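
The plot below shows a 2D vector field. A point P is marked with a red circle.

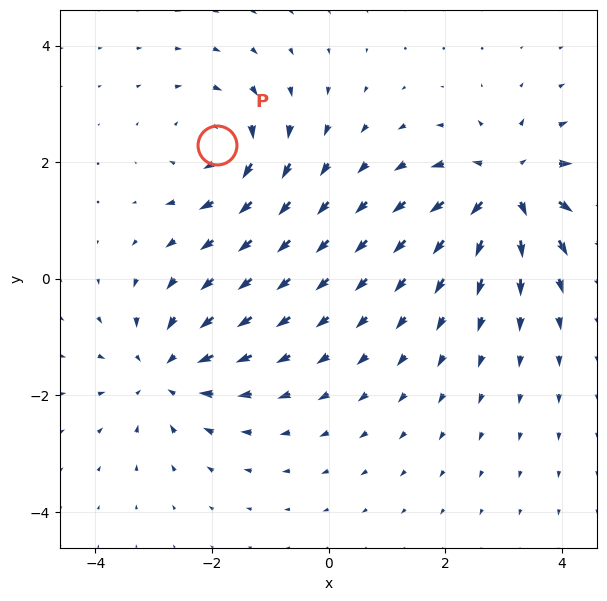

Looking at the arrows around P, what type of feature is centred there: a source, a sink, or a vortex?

At P (-1.9, 2.3) the arrows circulate clockwise. Divergence ≈0, curl about -4 — near-zero divergence with nonzero curl is a vortex.

vortex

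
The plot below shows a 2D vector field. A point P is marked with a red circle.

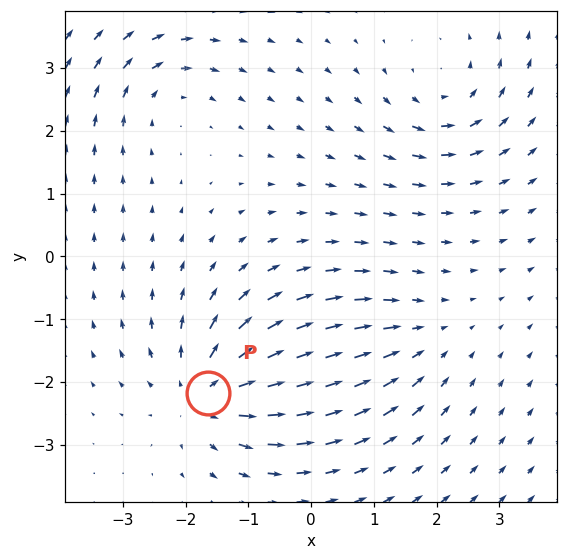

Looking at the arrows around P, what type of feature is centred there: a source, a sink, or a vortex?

At P (-1.6, -2.2) the arrows spread outward. Divergence about +5, curl ≈0 — positive divergence with near-zero curl is a source.

source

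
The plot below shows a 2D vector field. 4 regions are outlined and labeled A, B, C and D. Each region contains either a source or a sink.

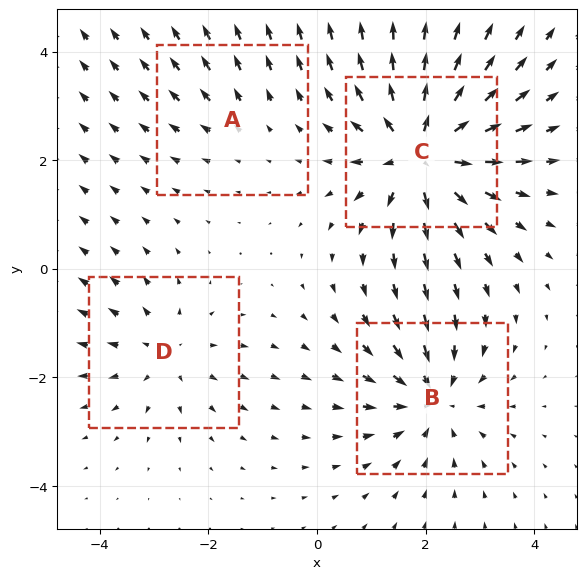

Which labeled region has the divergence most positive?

C

Divergence at each region's feature centre — A: about +2, B: about -5, C: about +7, D: about +3. Region C is most positive.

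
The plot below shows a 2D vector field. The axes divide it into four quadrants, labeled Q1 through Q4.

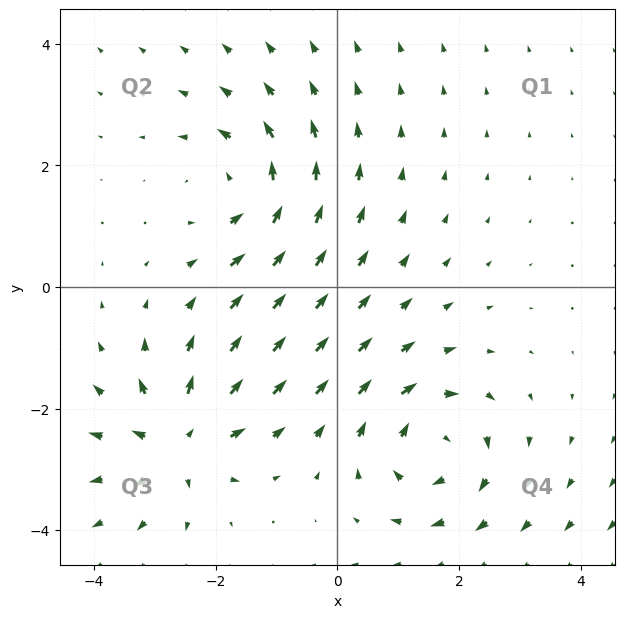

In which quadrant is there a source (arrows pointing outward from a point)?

The source sits at approximately (-2.6, -2.5), which lies in quadrant Q3. The divergence there is about +5, positive as expected for a source.

Q3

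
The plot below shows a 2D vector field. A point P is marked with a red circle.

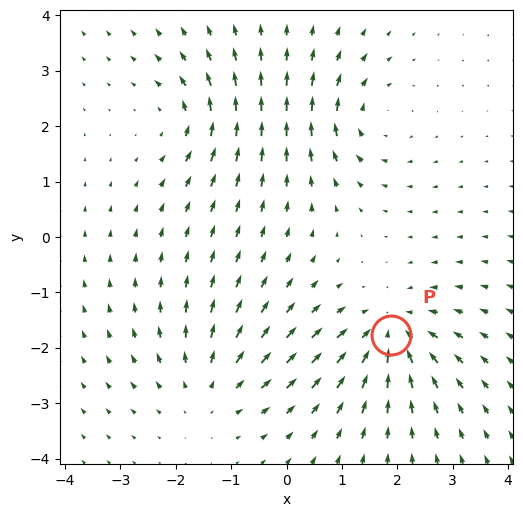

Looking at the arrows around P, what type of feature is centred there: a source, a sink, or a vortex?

At P (1.9, -1.8) the arrows converge inward. Divergence about -5, curl ≈0 — negative divergence with near-zero curl is a sink.

sink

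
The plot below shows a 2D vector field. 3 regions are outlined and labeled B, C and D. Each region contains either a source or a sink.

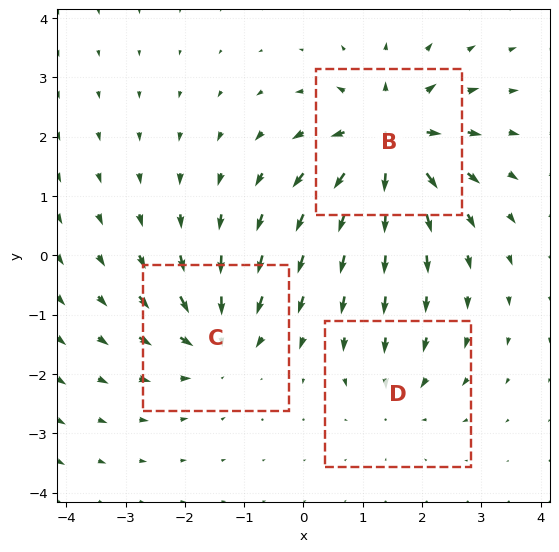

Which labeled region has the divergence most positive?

B

Divergence at each region's feature centre — B: about +6, C: about -4, D: about -3. Region B is most positive.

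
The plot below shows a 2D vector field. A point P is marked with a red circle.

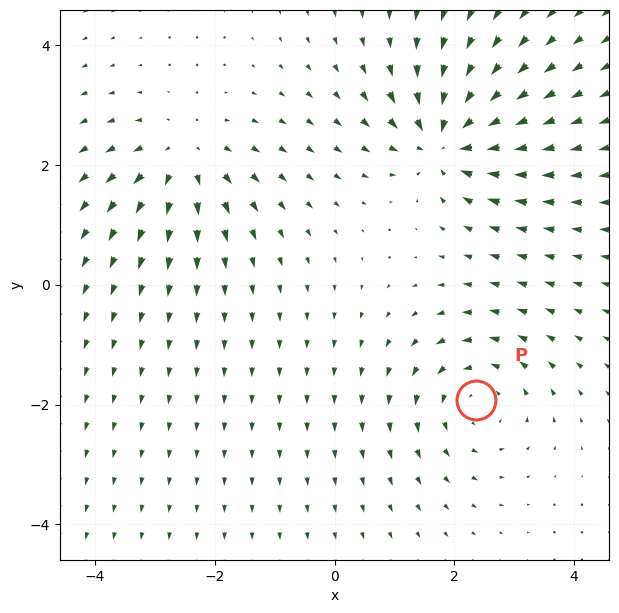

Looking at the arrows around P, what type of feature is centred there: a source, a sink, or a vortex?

At P (2.4, -1.9) the arrows circulate counterclockwise. Divergence ≈0, curl about +3 — near-zero divergence with nonzero curl is a vortex.

vortex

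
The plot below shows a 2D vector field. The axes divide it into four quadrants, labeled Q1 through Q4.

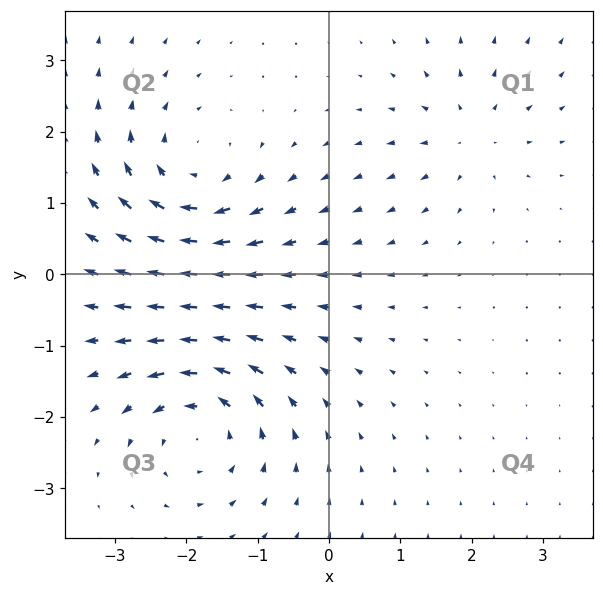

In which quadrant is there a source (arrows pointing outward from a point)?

Q1

The source sits at approximately (2.0, 2.0), which lies in quadrant Q1. The divergence there is about +3, positive as expected for a source.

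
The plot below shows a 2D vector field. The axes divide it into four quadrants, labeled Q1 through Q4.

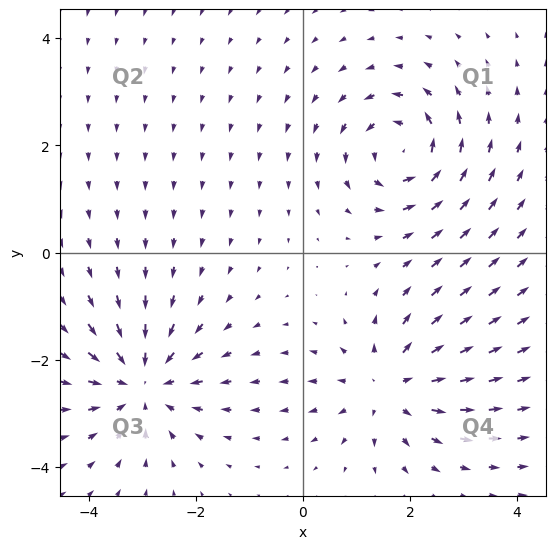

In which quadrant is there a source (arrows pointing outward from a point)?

Q4

The source sits at approximately (1.6, -2.5), which lies in quadrant Q4. The divergence there is about +4, positive as expected for a source.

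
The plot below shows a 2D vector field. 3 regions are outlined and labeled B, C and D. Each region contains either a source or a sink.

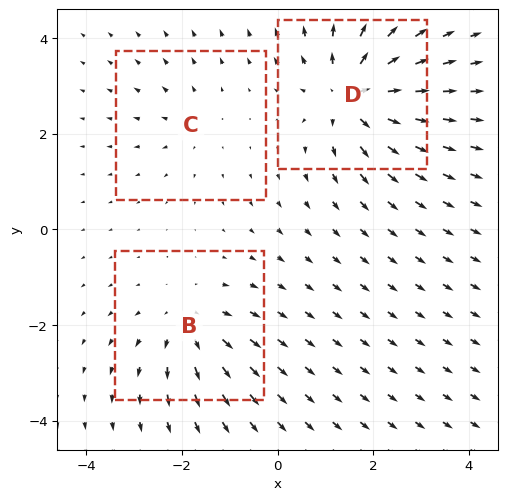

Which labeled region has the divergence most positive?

Divergence at each region's feature centre — B: about +3, C: about +2, D: about +5. Region D is most positive.

D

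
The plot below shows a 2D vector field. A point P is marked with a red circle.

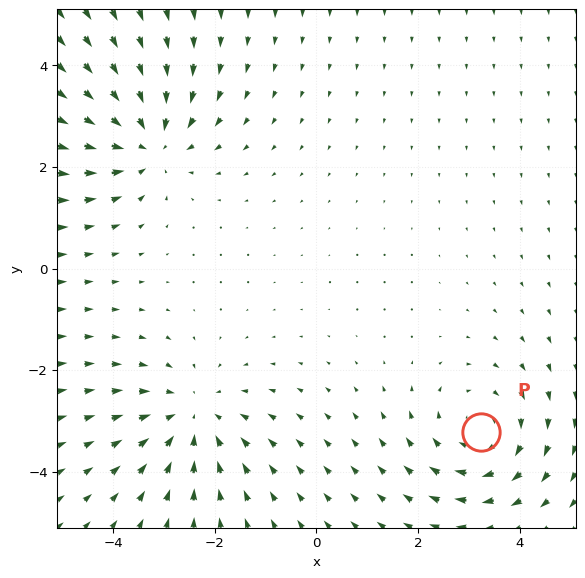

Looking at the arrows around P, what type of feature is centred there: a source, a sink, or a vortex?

At P (3.2, -3.2) the arrows circulate clockwise. Divergence ≈0, curl about -4 — near-zero divergence with nonzero curl is a vortex.

vortex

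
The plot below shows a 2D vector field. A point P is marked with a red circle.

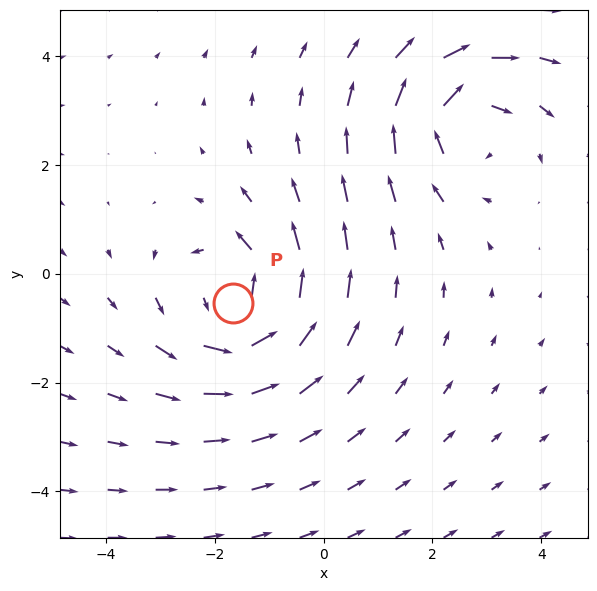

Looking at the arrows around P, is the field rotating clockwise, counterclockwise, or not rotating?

Near P at (-1.7, -0.5) the arrows circulate counterclockwise. The curl (z-component) there is about +4; positive curl means counterclockwise rotation.

counterclockwise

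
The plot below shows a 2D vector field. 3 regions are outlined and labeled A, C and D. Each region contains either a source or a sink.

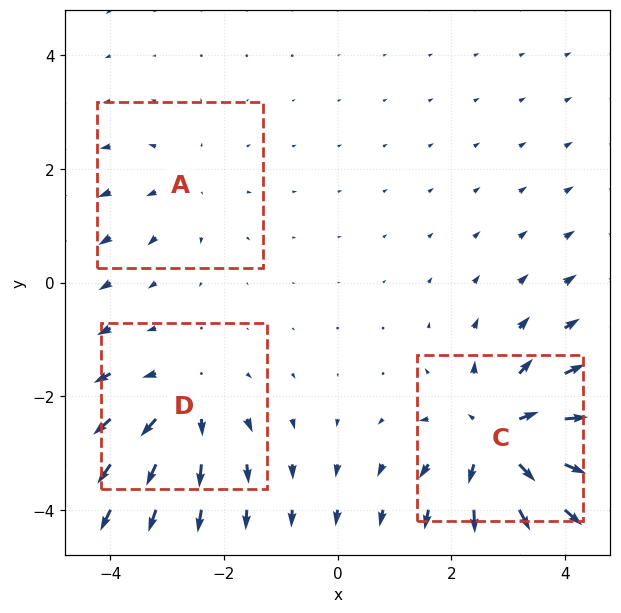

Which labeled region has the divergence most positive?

Divergence at each region's feature centre — A: about +2, C: about +6, D: about +3. Region C is most positive.

C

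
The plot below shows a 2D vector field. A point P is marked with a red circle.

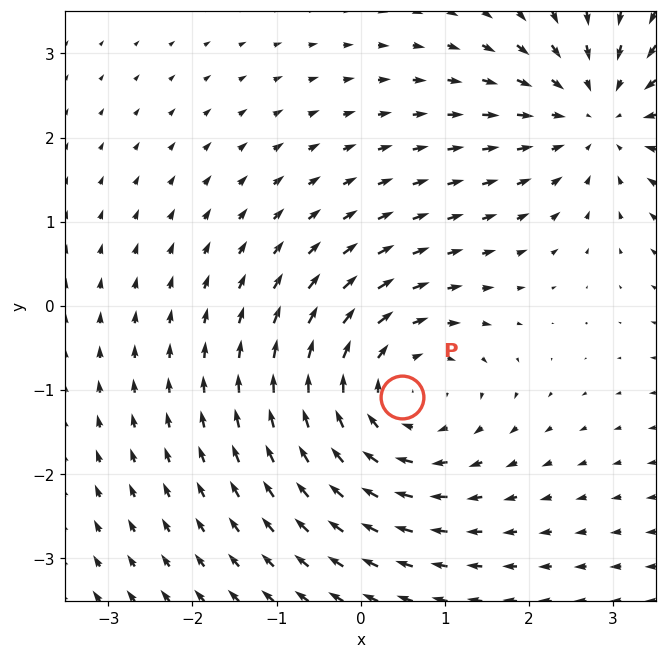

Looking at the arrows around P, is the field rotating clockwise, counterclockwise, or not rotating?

clockwise

Near P at (0.5, -1.1) the arrows circulate clockwise. The curl (z-component) there is about -3; negative curl means clockwise rotation.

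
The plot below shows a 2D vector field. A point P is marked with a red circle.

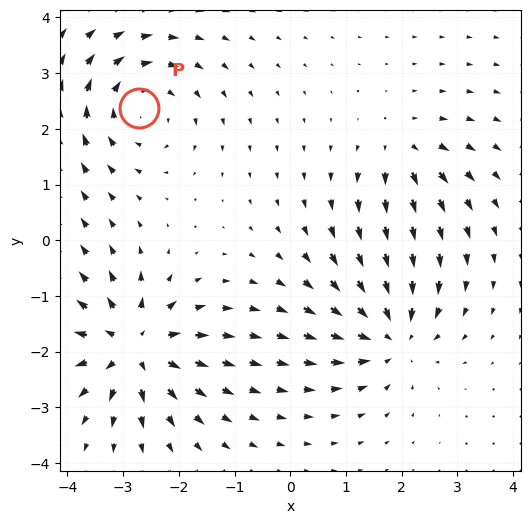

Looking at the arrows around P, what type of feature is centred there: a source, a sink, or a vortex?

At P (-2.7, 2.4) the arrows circulate clockwise. Divergence ≈0, curl about -5 — near-zero divergence with nonzero curl is a vortex.

vortex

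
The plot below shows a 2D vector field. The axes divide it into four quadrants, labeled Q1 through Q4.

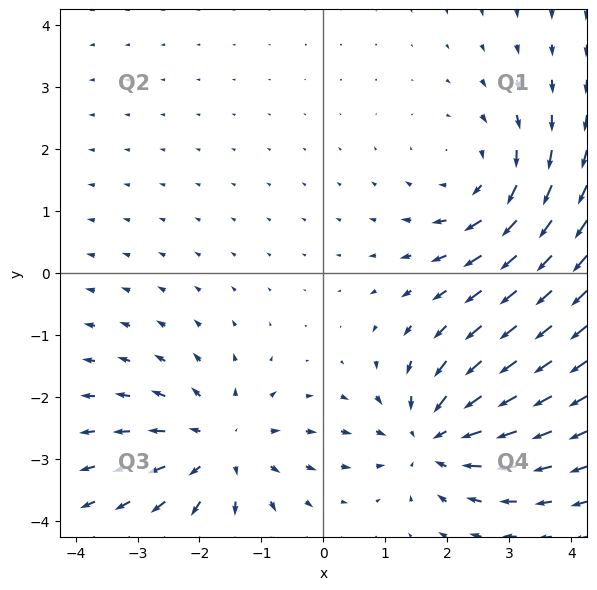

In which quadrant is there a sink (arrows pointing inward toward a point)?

Q4

The sink sits at approximately (1.8, -2.7), which lies in quadrant Q4. The divergence there is about -4, negative as expected for a sink.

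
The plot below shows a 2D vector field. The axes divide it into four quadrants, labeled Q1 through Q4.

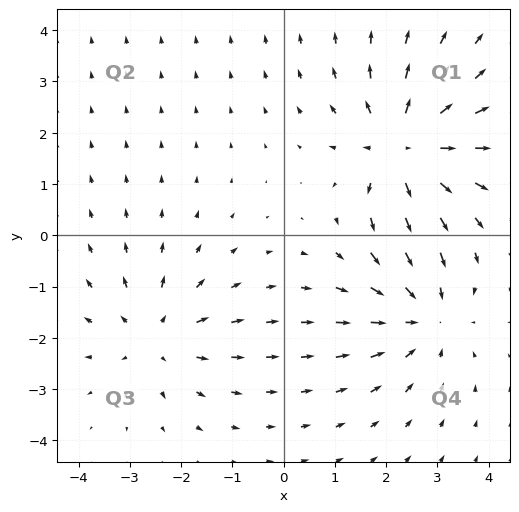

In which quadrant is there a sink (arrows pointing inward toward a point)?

Q4

The sink sits at approximately (2.7, -1.6), which lies in quadrant Q4. The divergence there is about -3, negative as expected for a sink.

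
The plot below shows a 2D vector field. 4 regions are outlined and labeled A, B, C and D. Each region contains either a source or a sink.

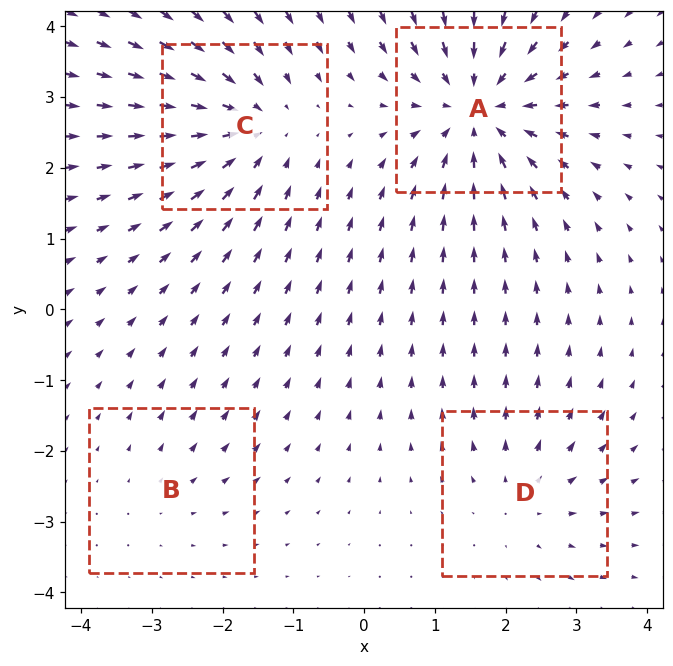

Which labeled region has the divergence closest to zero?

Divergence at each region's feature centre — A: about -6, B: about +2, C: about -5, D: about +3. Region B is closest to zero.

B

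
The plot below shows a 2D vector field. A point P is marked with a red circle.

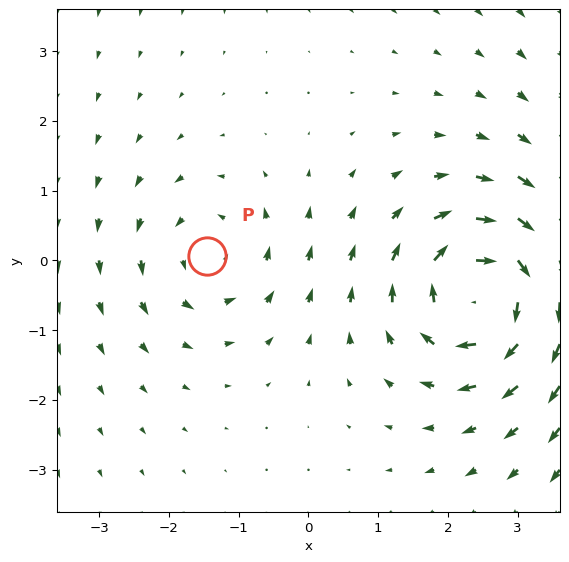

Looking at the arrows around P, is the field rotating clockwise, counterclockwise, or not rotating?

Near P at (-1.5, 0.1) the arrows circulate counterclockwise. The curl (z-component) there is about +3; positive curl means counterclockwise rotation.

counterclockwise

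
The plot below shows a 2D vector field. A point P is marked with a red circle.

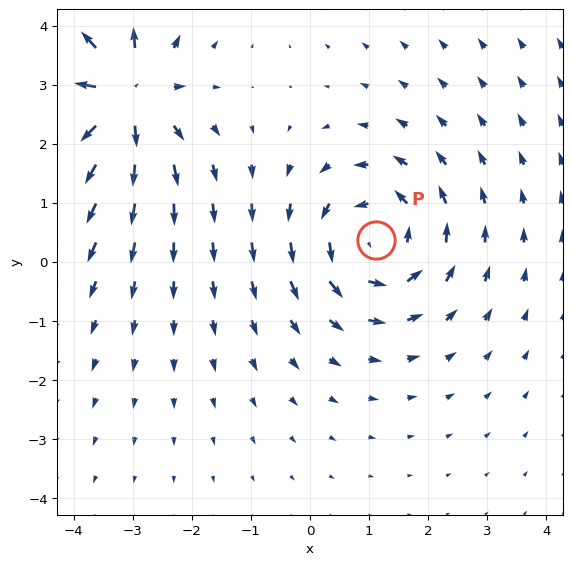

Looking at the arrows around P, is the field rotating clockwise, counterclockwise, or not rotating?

Near P at (1.1, 0.4) the arrows circulate counterclockwise. The curl (z-component) there is about +3; positive curl means counterclockwise rotation.

counterclockwise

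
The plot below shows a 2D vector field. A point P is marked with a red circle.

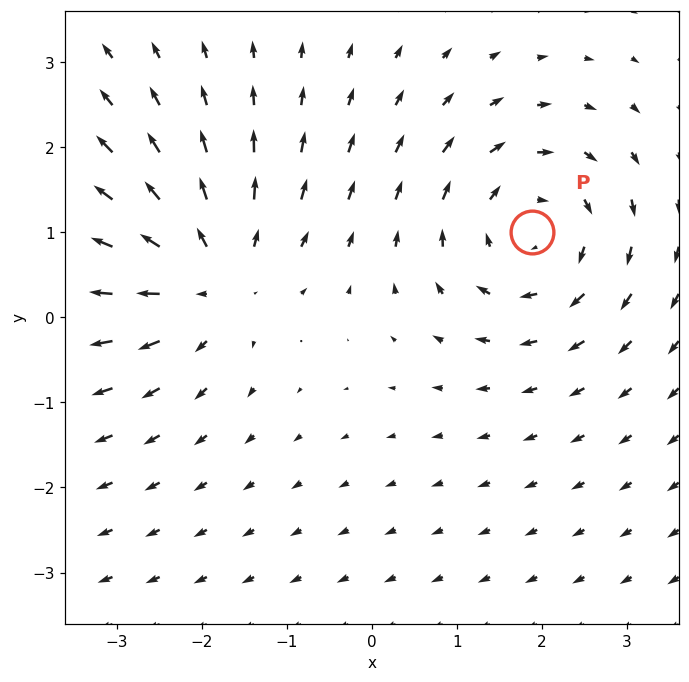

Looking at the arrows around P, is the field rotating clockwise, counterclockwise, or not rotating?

Near P at (1.9, 1.0) the arrows circulate clockwise. The curl (z-component) there is about -4; negative curl means clockwise rotation.

clockwise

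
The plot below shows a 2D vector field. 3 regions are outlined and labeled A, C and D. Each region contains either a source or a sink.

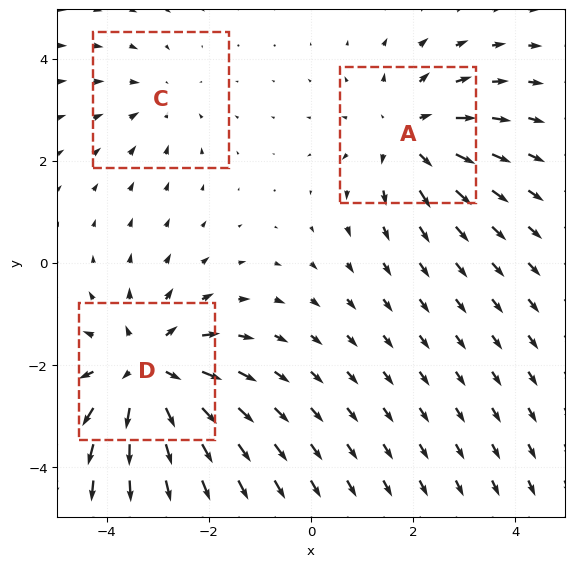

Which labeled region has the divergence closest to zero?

C

Divergence at each region's feature centre — A: about +3, C: about -2, D: about +4. Region C is closest to zero.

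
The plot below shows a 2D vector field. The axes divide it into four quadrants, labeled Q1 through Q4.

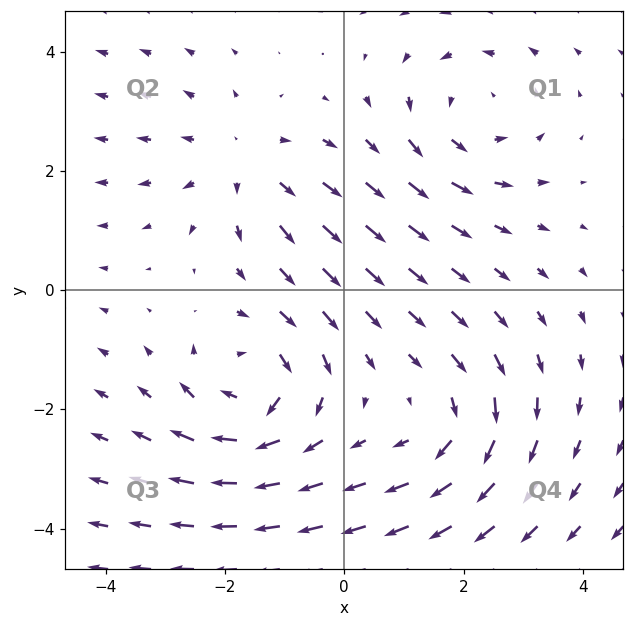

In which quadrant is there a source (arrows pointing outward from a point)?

The source sits at approximately (-1.7, 2.1), which lies in quadrant Q2. The divergence there is about +3, positive as expected for a source.

Q2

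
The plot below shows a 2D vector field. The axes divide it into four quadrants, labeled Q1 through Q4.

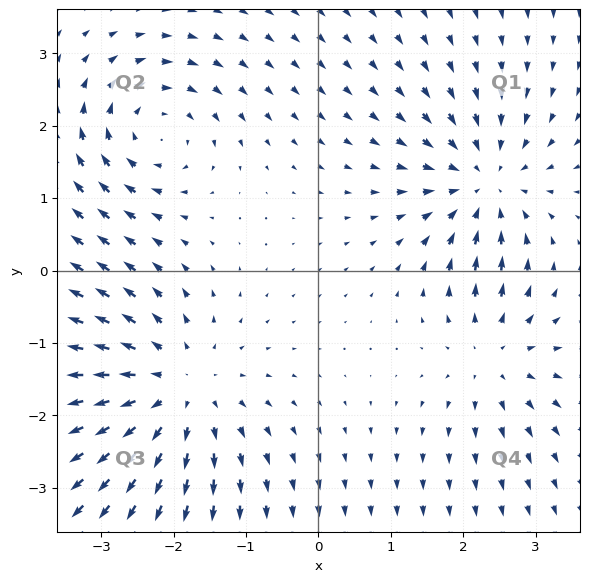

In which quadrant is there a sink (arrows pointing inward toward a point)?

Q1

The sink sits at approximately (2.3, 1.2), which lies in quadrant Q1. The divergence there is about -4, negative as expected for a sink.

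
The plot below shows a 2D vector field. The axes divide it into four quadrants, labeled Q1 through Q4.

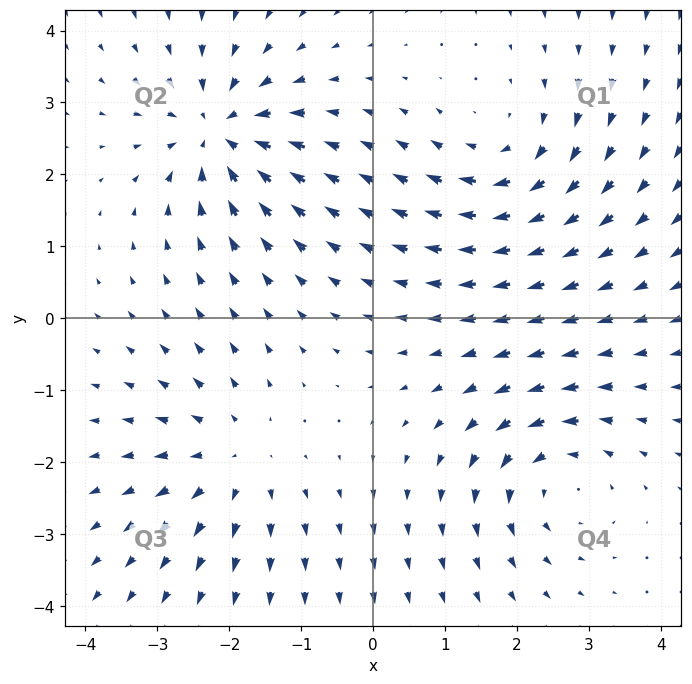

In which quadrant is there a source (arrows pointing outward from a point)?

Q3

The source sits at approximately (-1.9, -1.9), which lies in quadrant Q3. The divergence there is about +4, positive as expected for a source.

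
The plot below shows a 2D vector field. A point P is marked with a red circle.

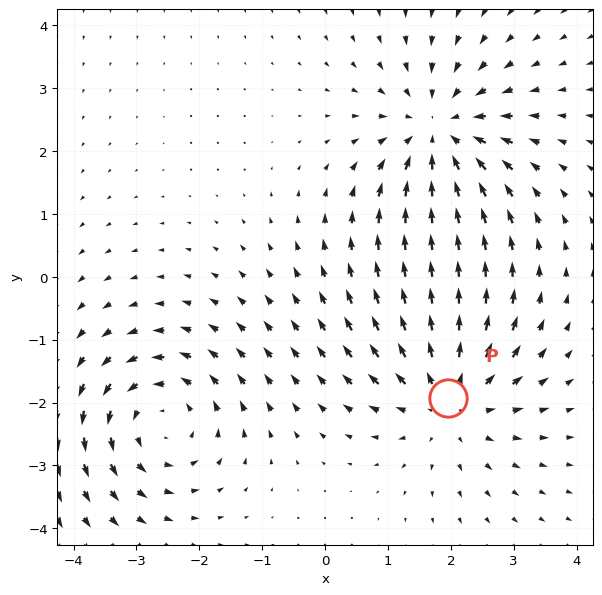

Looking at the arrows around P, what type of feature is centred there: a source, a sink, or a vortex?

source

At P (2.0, -1.9) the arrows spread outward. Divergence about +4, curl ≈0 — positive divergence with near-zero curl is a source.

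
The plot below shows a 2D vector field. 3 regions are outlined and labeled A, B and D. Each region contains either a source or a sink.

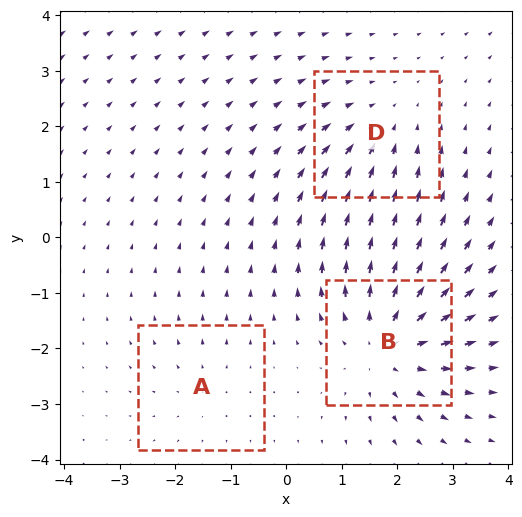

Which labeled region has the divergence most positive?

B

Divergence at each region's feature centre — A: about +2, B: about +5, D: about -3. Region B is most positive.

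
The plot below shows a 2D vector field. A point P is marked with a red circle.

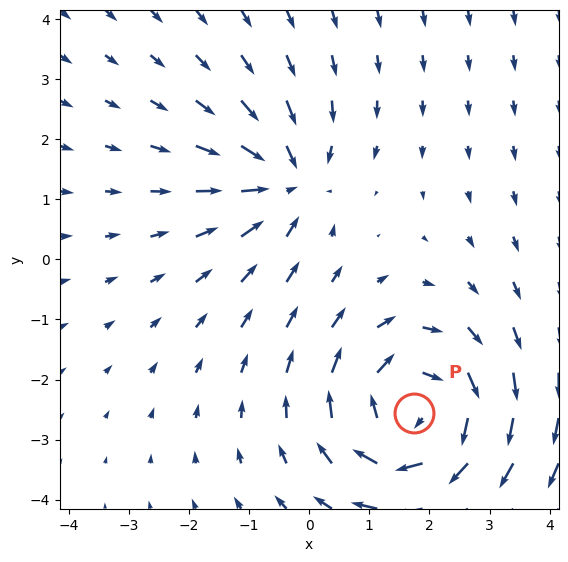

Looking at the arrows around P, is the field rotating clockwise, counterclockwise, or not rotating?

Near P at (1.7, -2.6) the arrows circulate clockwise. The curl (z-component) there is about -4; negative curl means clockwise rotation.

clockwise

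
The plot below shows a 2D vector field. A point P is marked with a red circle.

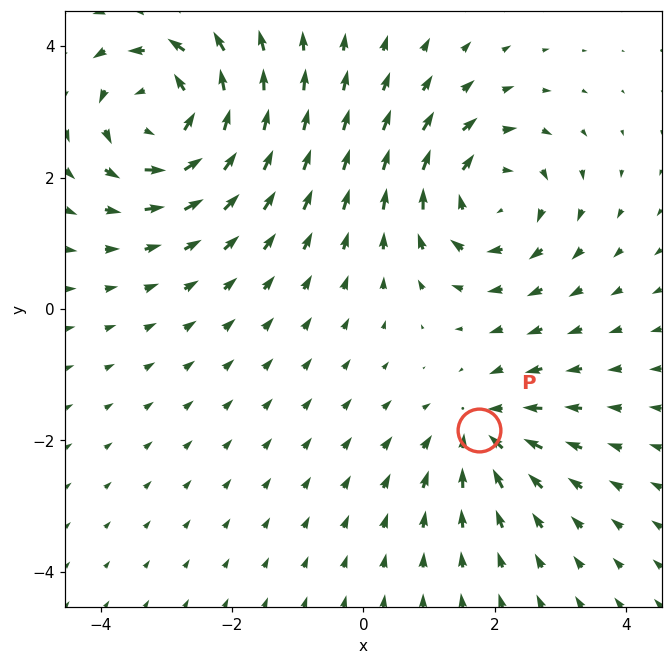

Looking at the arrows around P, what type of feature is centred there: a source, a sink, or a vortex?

At P (1.8, -1.8) the arrows converge inward. Divergence about -3, curl ≈0 — negative divergence with near-zero curl is a sink.

sink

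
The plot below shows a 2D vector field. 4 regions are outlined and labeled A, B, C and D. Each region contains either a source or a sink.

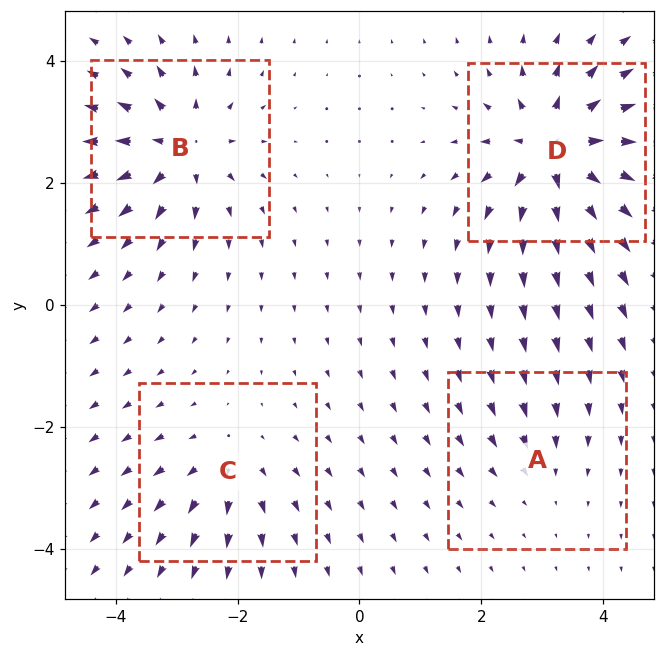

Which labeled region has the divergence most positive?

Divergence at each region's feature centre — A: about -2, B: about +6, C: about +4, D: about +9. Region D is most positive.

D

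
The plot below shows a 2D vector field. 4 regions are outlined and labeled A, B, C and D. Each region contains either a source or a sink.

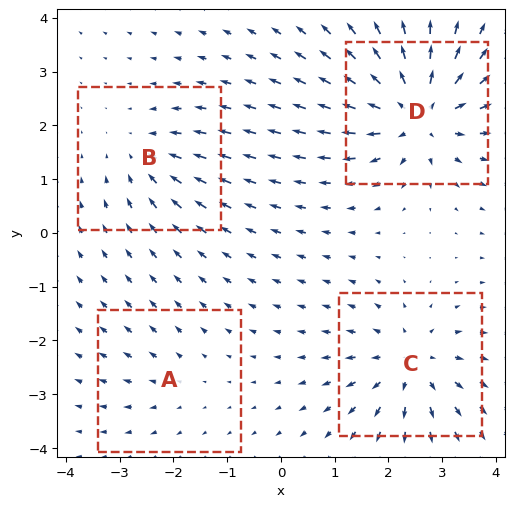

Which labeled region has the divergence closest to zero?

Divergence at each region's feature centre — A: about +2, B: about -4, C: about +5, D: about +8. Region A is closest to zero.

A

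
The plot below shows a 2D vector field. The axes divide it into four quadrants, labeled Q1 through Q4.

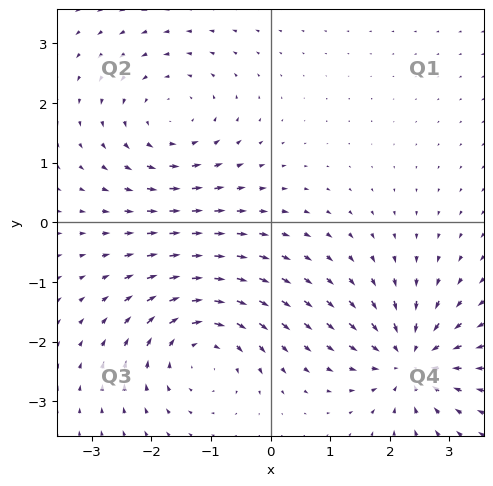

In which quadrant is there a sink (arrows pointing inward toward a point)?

Q4

The sink sits at approximately (2.3, -2.3), which lies in quadrant Q4. The divergence there is about -5, negative as expected for a sink.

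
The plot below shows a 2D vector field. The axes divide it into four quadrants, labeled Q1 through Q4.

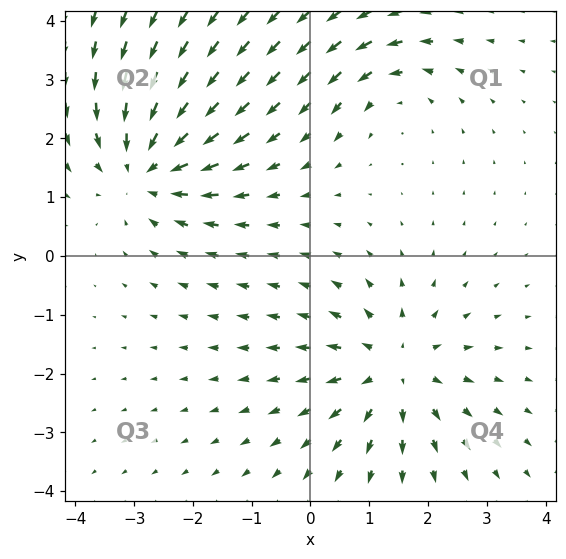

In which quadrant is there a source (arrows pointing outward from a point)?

The source sits at approximately (1.4, -1.9), which lies in quadrant Q4. The divergence there is about +4, positive as expected for a source.

Q4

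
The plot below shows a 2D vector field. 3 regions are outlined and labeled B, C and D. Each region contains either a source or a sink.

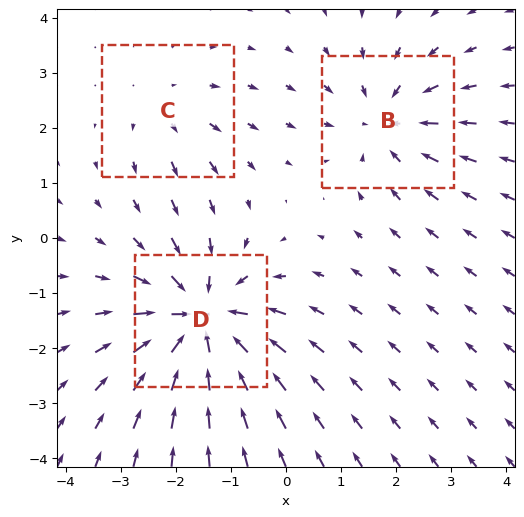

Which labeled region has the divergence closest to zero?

Divergence at each region's feature centre — B: about -3, C: about +2, D: about -5. Region C is closest to zero.

C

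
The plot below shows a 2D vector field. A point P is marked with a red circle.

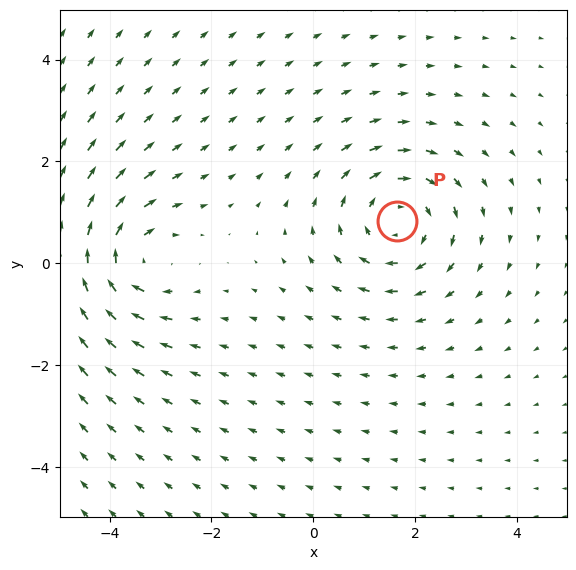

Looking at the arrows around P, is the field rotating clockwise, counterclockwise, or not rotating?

clockwise

Near P at (1.7, 0.8) the arrows circulate clockwise. The curl (z-component) there is about -3; negative curl means clockwise rotation.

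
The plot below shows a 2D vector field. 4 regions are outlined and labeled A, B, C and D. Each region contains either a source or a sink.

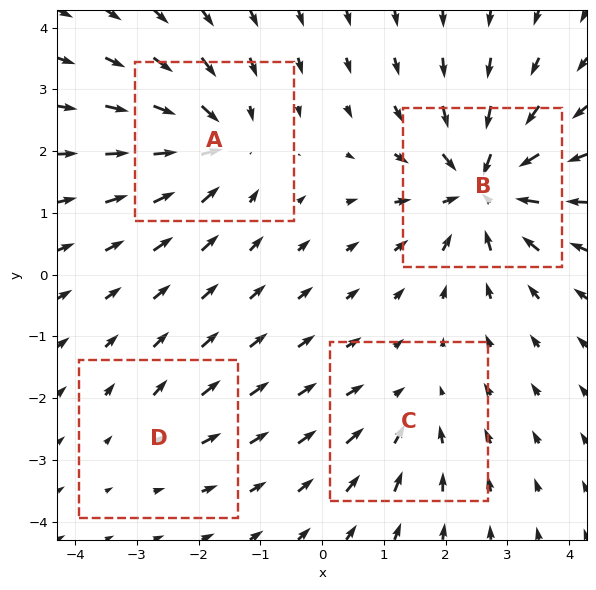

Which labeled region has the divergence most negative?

B

Divergence at each region's feature centre — A: about -5, B: about -8, C: about -3, D: about +2. Region B is most negative.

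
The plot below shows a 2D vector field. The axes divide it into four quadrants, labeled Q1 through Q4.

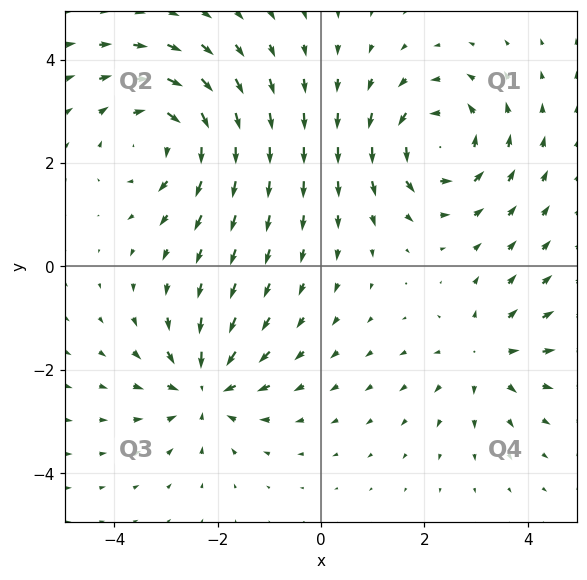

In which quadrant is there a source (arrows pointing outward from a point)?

Q4

The source sits at approximately (3.2, -1.7), which lies in quadrant Q4. The divergence there is about +3, positive as expected for a source.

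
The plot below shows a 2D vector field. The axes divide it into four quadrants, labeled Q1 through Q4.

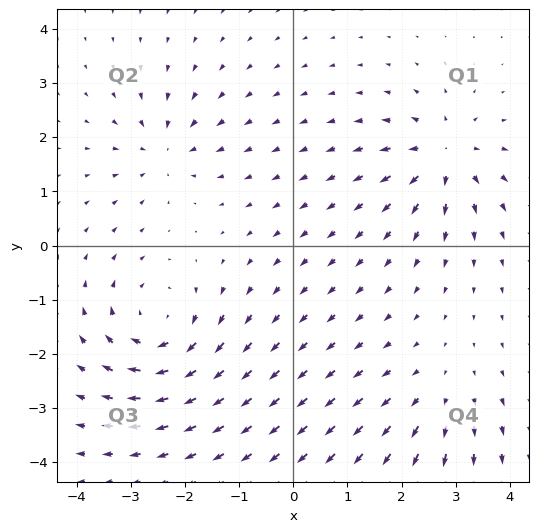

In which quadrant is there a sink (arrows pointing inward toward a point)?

Q2

The sink sits at approximately (-2.4, 1.8), which lies in quadrant Q2. The divergence there is about -4, negative as expected for a sink.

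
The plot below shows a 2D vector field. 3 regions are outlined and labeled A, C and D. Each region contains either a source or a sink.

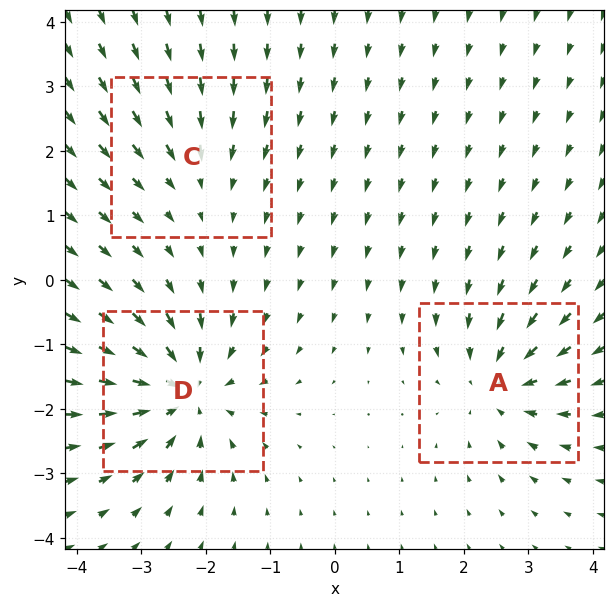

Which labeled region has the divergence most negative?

Divergence at each region's feature centre — A: about -4, C: about -2, D: about -5. Region D is most negative.

D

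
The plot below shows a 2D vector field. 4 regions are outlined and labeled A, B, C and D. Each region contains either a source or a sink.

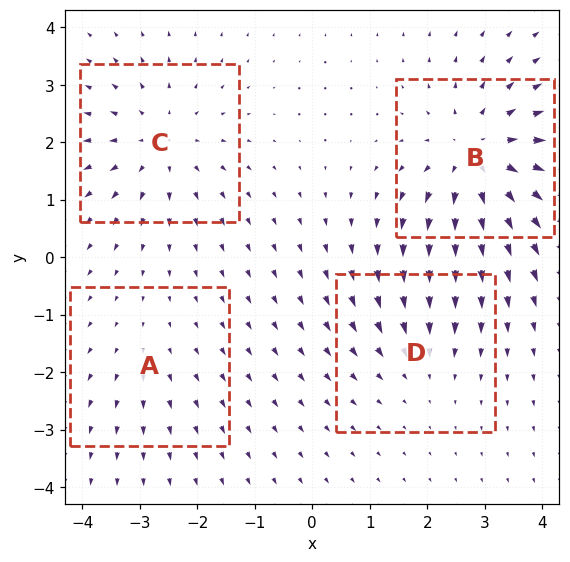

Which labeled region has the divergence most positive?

Divergence at each region's feature centre — A: about +2, B: about +6, C: about +4, D: about -3. Region B is most positive.

B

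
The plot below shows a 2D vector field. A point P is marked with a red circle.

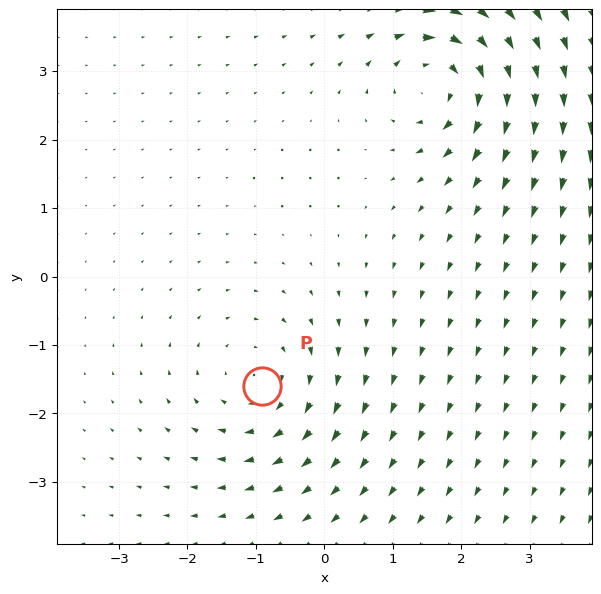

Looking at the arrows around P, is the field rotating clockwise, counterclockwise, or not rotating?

Near P at (-0.9, -1.6) the arrows circulate clockwise. The curl (z-component) there is about -4; negative curl means clockwise rotation.

clockwise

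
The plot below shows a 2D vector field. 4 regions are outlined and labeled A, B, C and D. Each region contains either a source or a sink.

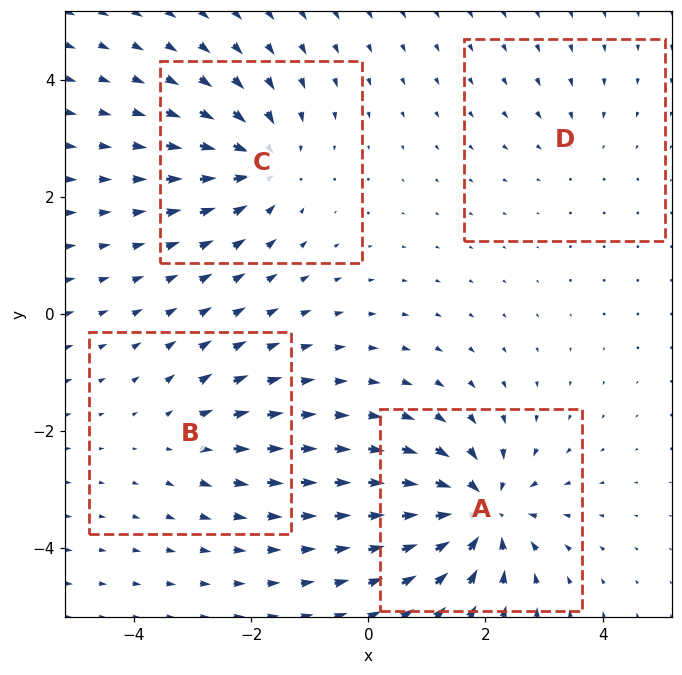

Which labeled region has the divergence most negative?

Divergence at each region's feature centre — A: about -8, B: about +3, C: about -6, D: about -2. Region A is most negative.

A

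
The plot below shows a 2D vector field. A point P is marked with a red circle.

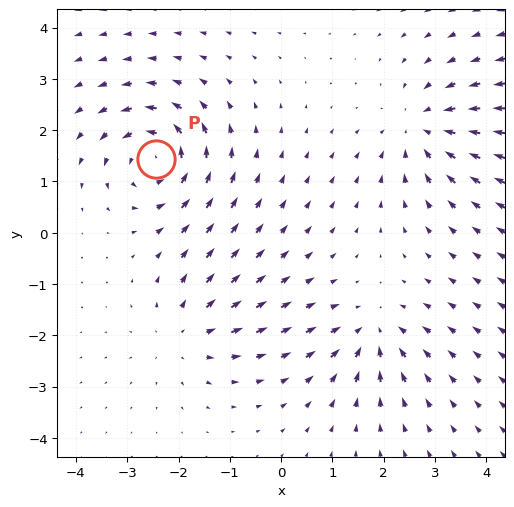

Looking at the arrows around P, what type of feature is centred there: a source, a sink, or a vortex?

vortex

At P (-2.4, 1.4) the arrows circulate counterclockwise. Divergence ≈0, curl about +6 — near-zero divergence with nonzero curl is a vortex.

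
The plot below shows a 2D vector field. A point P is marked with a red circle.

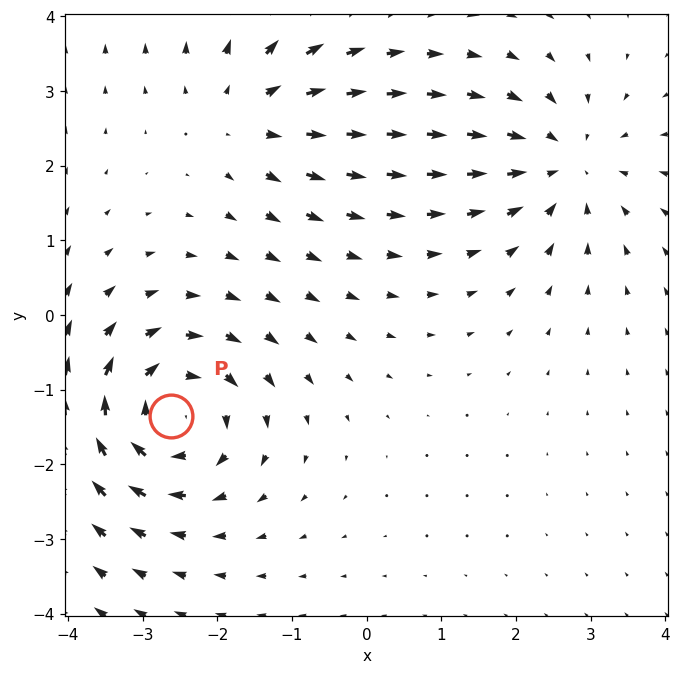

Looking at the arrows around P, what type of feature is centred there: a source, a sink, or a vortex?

At P (-2.6, -1.4) the arrows circulate clockwise. Divergence ≈0, curl about -6 — near-zero divergence with nonzero curl is a vortex.

vortex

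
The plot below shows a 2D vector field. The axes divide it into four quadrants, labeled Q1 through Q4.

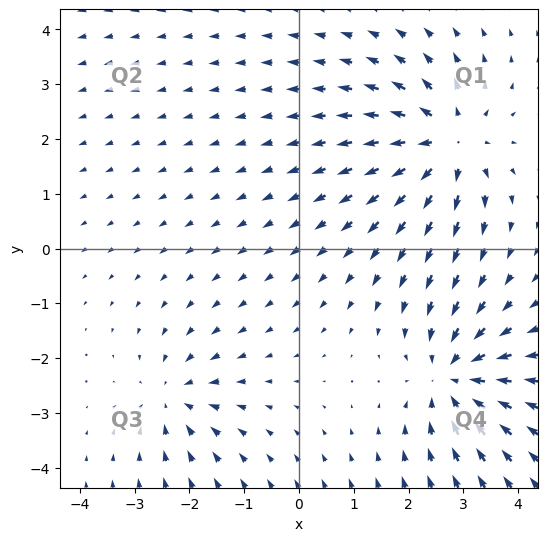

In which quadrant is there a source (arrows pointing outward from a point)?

Q1

The source sits at approximately (2.7, 1.9), which lies in quadrant Q1. The divergence there is about +5, positive as expected for a source.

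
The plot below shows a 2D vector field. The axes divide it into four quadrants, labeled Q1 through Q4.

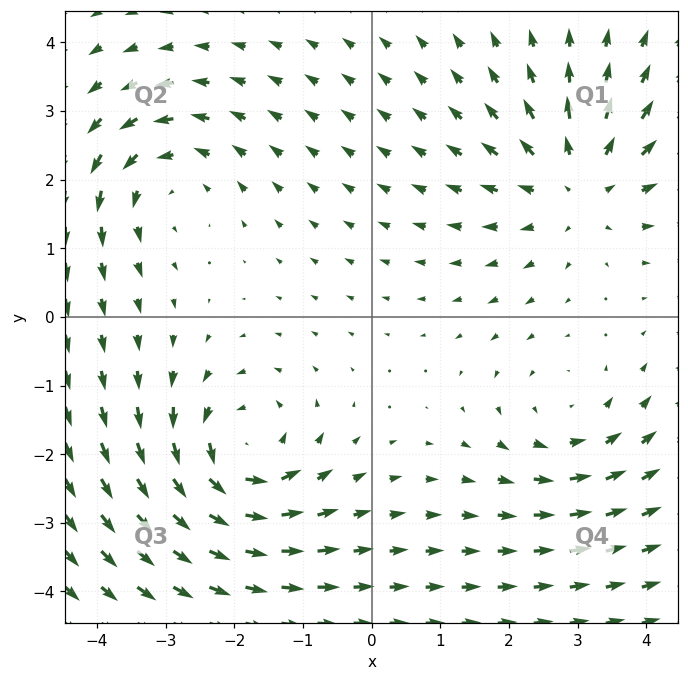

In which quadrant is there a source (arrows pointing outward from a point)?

The source sits at approximately (3.0, 1.9), which lies in quadrant Q1. The divergence there is about +4, positive as expected for a source.

Q1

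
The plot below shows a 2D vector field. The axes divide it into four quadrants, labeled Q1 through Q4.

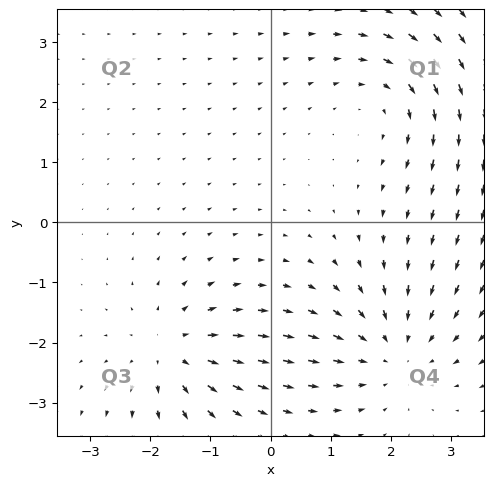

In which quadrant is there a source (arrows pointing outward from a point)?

The source sits at approximately (-1.6, -2.1), which lies in quadrant Q3. The divergence there is about +3, positive as expected for a source.

Q3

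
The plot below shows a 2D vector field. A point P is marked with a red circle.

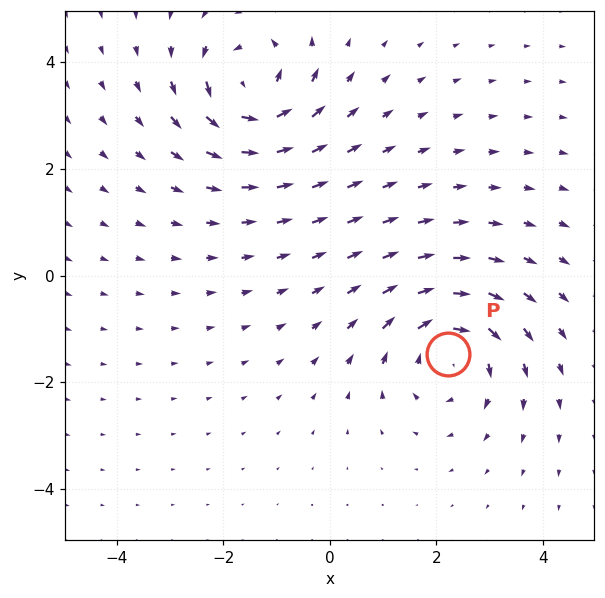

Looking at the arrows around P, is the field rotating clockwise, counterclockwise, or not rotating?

clockwise

Near P at (2.2, -1.5) the arrows circulate clockwise. The curl (z-component) there is about -5; negative curl means clockwise rotation.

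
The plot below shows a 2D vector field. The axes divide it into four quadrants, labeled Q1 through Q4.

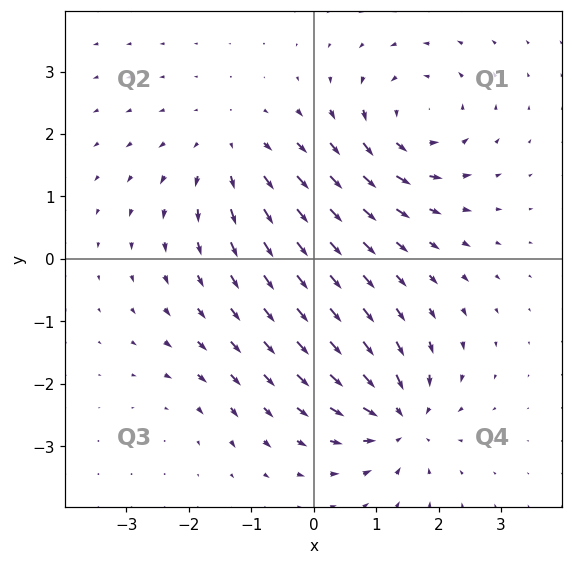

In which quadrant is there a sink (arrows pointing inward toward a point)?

The sink sits at approximately (1.4, -2.6), which lies in quadrant Q4. The divergence there is about -7, negative as expected for a sink.

Q4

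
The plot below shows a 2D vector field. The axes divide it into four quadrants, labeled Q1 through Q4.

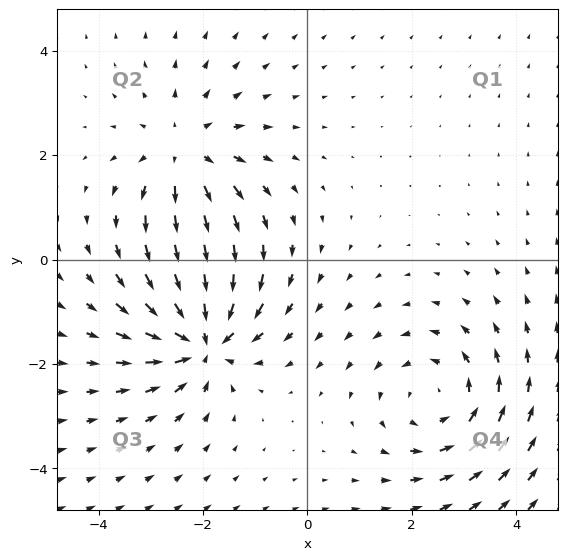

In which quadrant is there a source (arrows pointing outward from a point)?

The source sits at approximately (-2.4, 2.0), which lies in quadrant Q2. The divergence there is about +3, positive as expected for a source.

Q2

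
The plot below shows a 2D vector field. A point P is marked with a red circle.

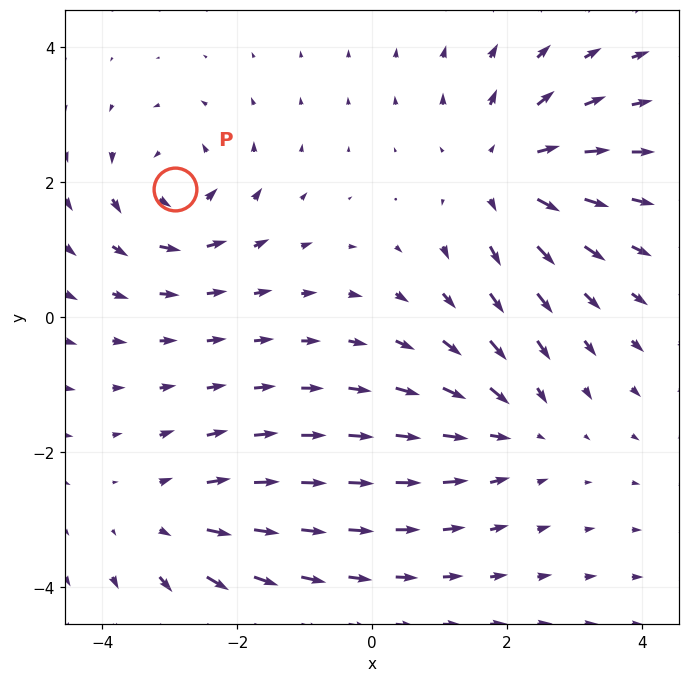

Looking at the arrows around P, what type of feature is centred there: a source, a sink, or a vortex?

vortex

At P (-2.9, 1.9) the arrows circulate counterclockwise. Divergence ≈0, curl about +4 — near-zero divergence with nonzero curl is a vortex.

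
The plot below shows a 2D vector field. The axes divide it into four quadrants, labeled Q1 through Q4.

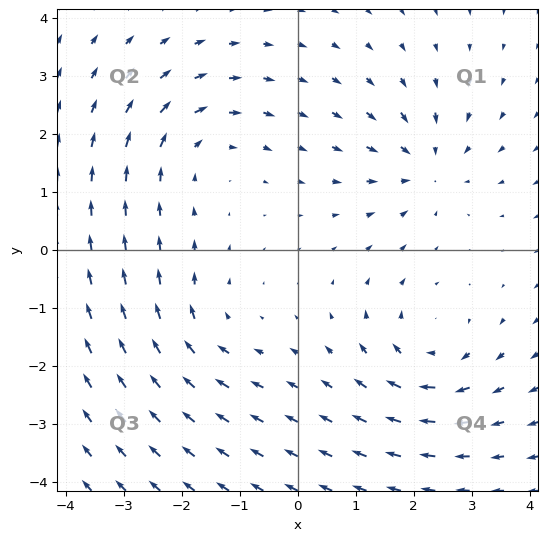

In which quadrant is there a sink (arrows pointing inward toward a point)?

Q1

The sink sits at approximately (2.2, 1.5), which lies in quadrant Q1. The divergence there is about -4, negative as expected for a sink.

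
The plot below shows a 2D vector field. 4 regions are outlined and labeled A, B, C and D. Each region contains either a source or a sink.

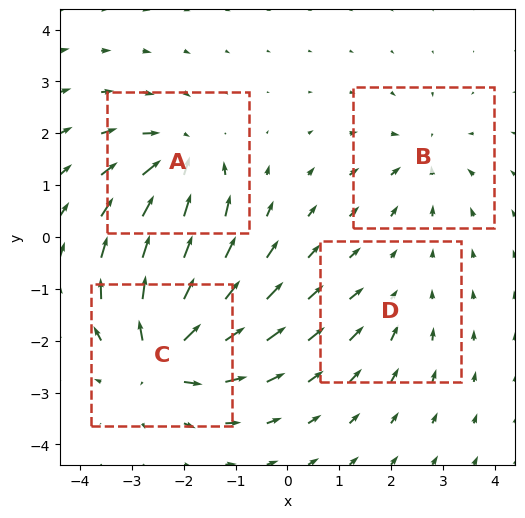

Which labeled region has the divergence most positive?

C

Divergence at each region's feature centre — A: about -6, B: about -4, C: about +9, D: about -3. Region C is most positive.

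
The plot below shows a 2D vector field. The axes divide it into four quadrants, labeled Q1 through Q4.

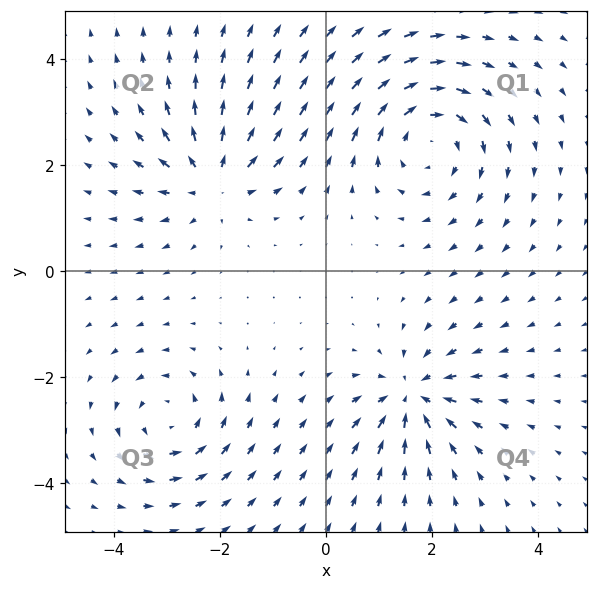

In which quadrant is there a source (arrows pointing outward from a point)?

Q2

The source sits at approximately (-2.1, 1.7), which lies in quadrant Q2. The divergence there is about +4, positive as expected for a source.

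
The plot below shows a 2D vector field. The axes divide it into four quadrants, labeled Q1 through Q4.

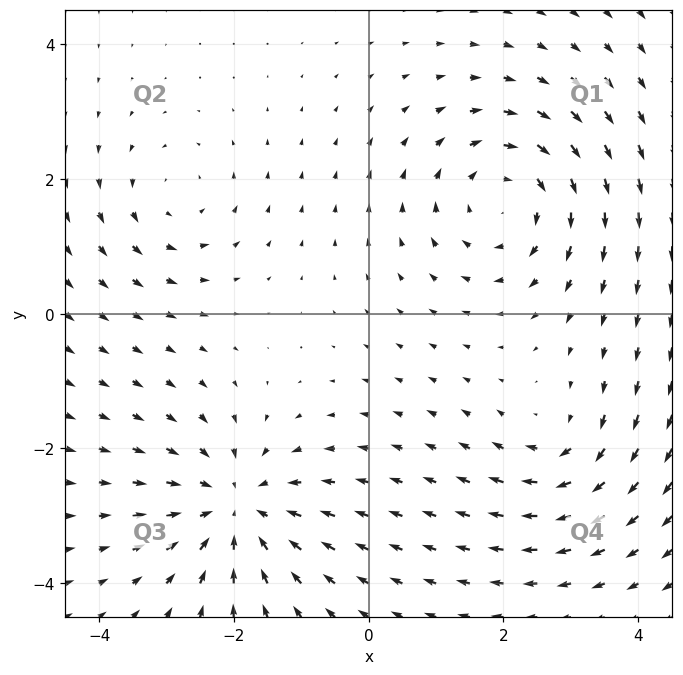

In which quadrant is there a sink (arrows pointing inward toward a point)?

The sink sits at approximately (-2.0, -2.9), which lies in quadrant Q3. The divergence there is about -4, negative as expected for a sink.

Q3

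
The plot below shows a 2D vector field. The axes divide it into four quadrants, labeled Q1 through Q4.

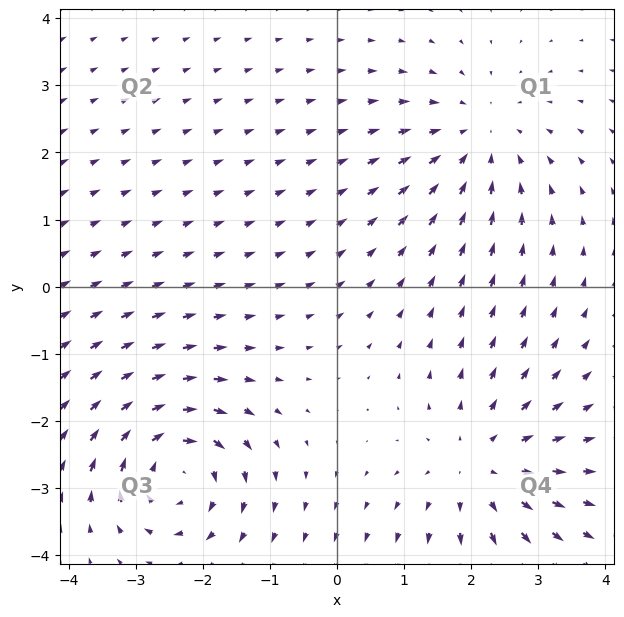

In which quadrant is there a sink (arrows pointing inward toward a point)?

The sink sits at approximately (2.1, 2.2), which lies in quadrant Q1. The divergence there is about -3, negative as expected for a sink.

Q1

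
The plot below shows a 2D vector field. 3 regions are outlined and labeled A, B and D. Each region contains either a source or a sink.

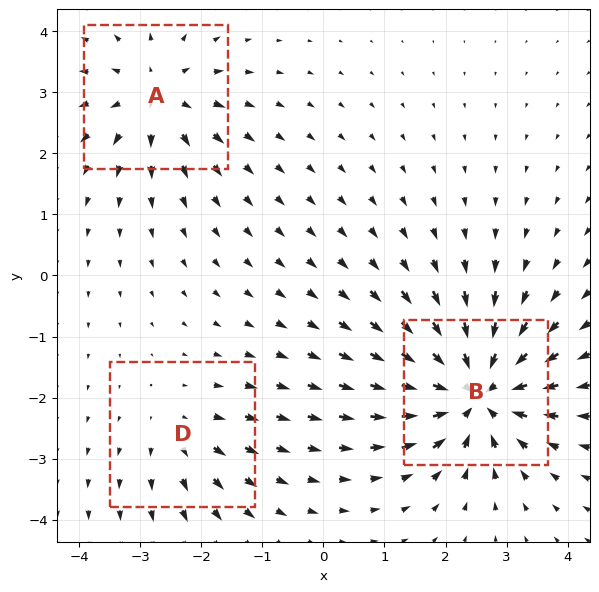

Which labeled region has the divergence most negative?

Divergence at each region's feature centre — A: about +4, B: about -6, D: about +2. Region B is most negative.

B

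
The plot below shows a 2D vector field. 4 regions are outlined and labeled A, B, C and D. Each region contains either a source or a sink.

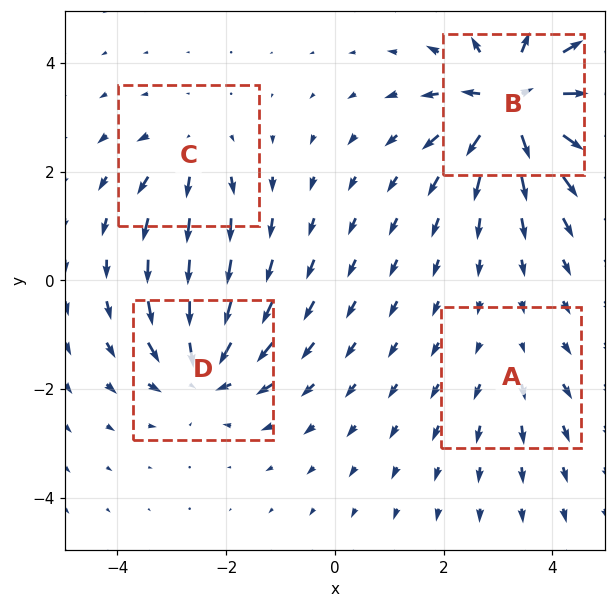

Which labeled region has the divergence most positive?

Divergence at each region's feature centre — A: about +2, B: about +9, C: about +4, D: about -6. Region B is most positive.

B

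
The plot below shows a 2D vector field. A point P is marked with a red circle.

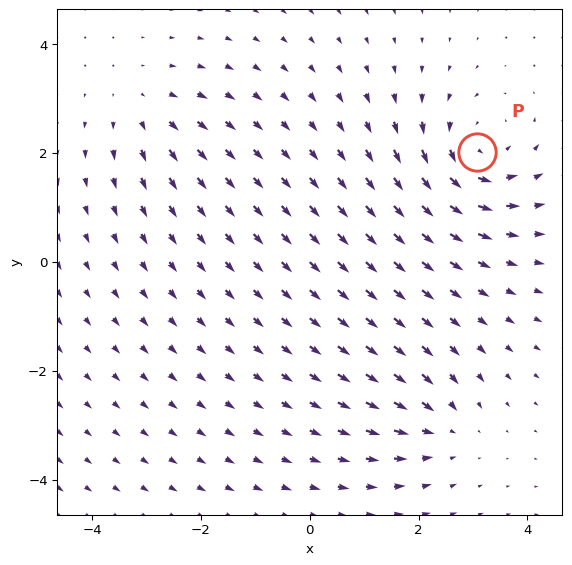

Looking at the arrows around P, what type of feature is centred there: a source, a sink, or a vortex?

vortex

At P (3.1, 2.0) the arrows circulate counterclockwise. Divergence ≈0, curl about +5 — near-zero divergence with nonzero curl is a vortex.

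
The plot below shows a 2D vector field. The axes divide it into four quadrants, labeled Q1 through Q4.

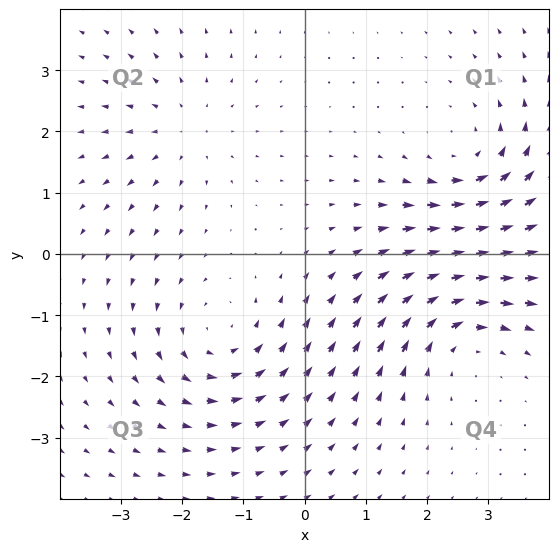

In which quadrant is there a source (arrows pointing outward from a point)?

The source sits at approximately (-2.0, 2.0), which lies in quadrant Q2. The divergence there is about +3, positive as expected for a source.

Q2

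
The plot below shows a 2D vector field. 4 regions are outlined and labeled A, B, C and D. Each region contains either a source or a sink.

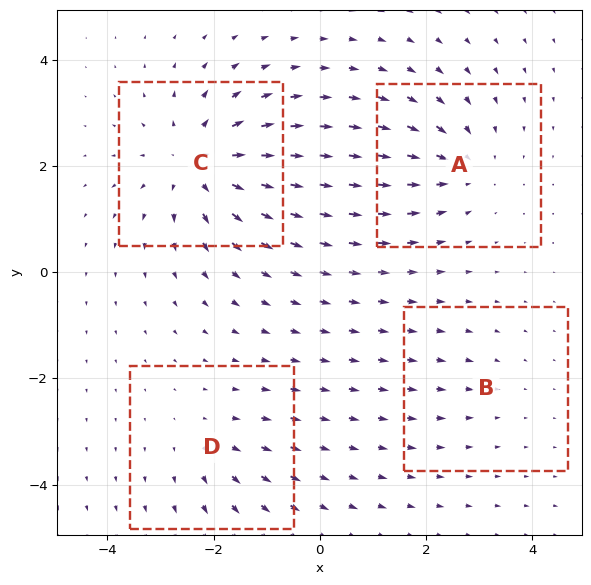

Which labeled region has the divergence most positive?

C

Divergence at each region's feature centre — A: about -4, B: about -2, C: about +6, D: about +3. Region C is most positive.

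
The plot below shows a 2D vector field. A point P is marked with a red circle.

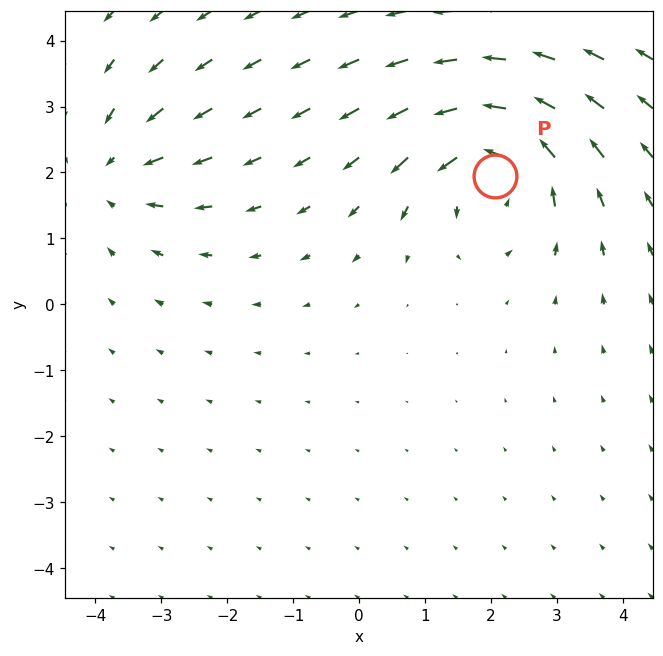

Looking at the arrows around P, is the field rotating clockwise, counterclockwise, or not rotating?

counterclockwise

Near P at (2.1, 1.9) the arrows circulate counterclockwise. The curl (z-component) there is about +5; positive curl means counterclockwise rotation.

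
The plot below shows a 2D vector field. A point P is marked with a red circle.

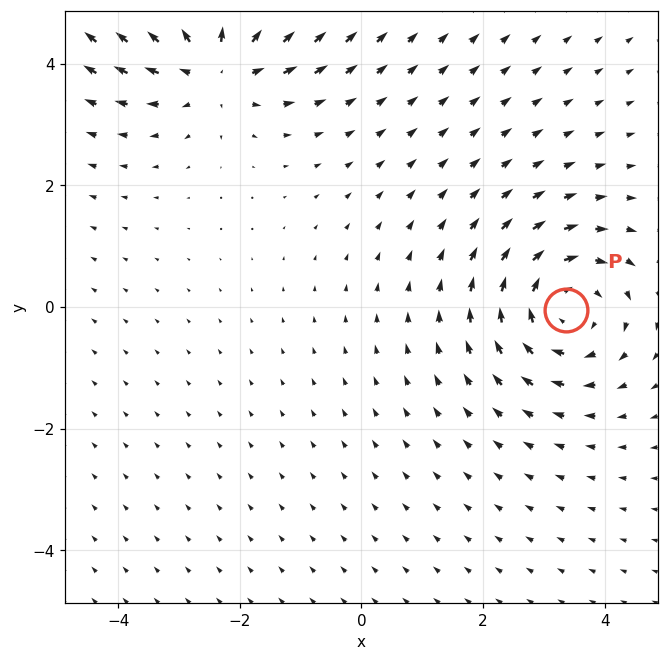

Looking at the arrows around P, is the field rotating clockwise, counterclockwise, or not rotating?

clockwise

Near P at (3.4, -0.0) the arrows circulate clockwise. The curl (z-component) there is about -4; negative curl means clockwise rotation.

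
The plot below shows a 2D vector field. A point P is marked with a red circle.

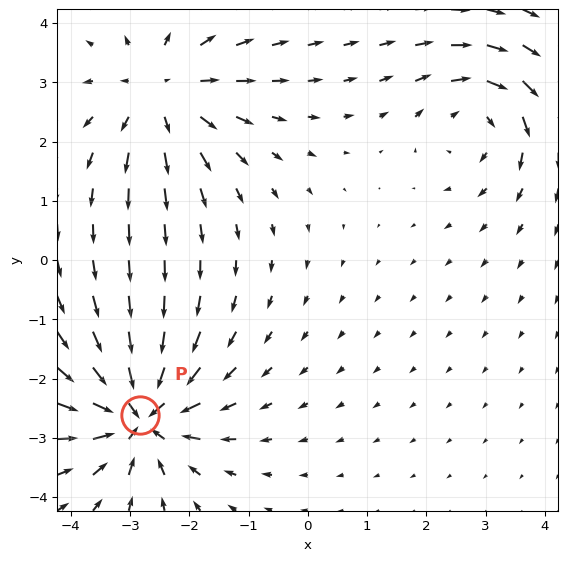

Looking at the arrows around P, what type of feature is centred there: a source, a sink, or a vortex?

At P (-2.8, -2.6) the arrows converge inward. Divergence about -6, curl ≈0 — negative divergence with near-zero curl is a sink.

sink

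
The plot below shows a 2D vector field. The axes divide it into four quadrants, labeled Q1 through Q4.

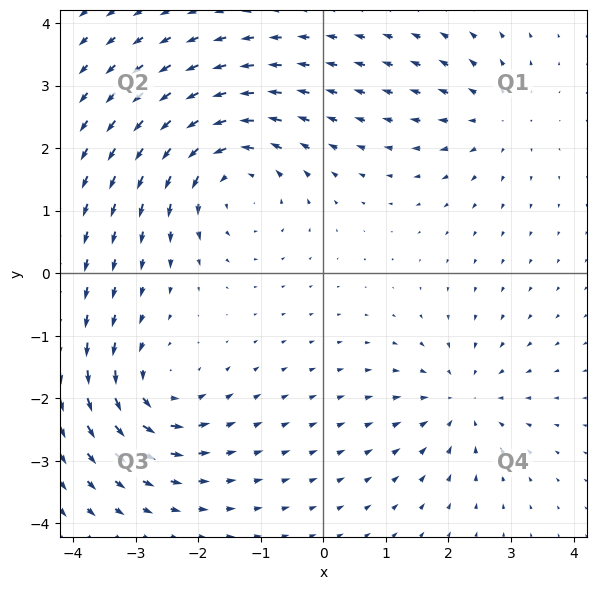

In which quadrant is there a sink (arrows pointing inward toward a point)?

Q4

The sink sits at approximately (2.2, -2.1), which lies in quadrant Q4. The divergence there is about -3, negative as expected for a sink.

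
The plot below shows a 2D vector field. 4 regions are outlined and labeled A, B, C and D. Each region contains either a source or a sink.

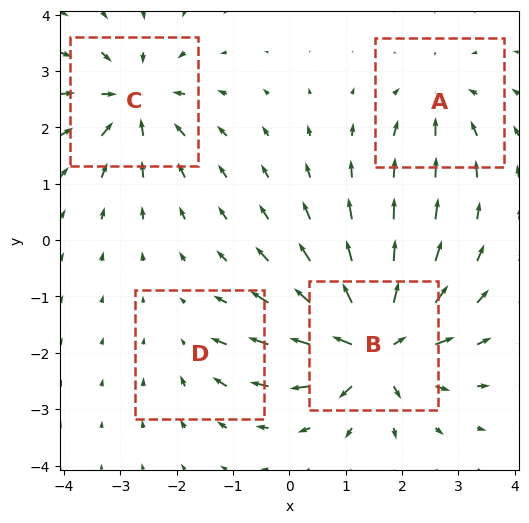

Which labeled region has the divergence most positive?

B

Divergence at each region's feature centre — A: about -4, B: about +9, C: about -6, D: about -2. Region B is most positive.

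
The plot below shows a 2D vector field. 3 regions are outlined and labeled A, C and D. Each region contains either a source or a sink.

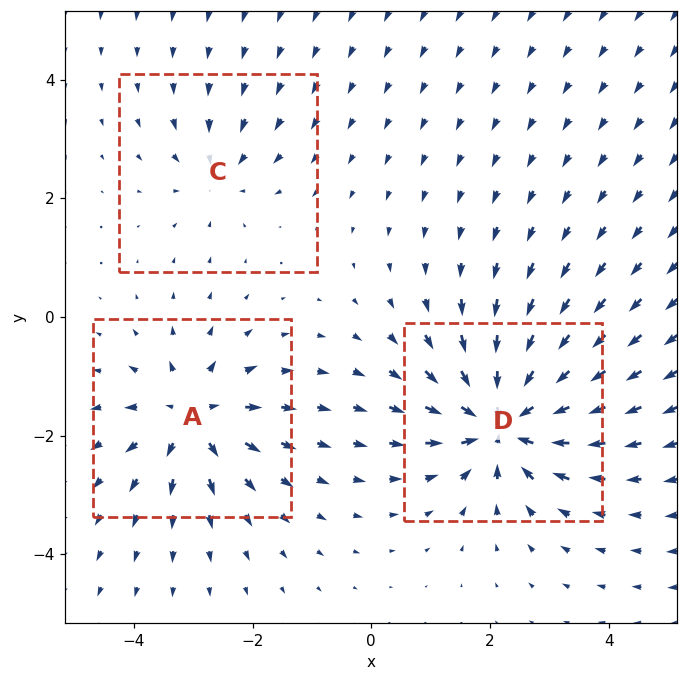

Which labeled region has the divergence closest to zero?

C

Divergence at each region's feature centre — A: about +4, C: about -2, D: about -6. Region C is closest to zero.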